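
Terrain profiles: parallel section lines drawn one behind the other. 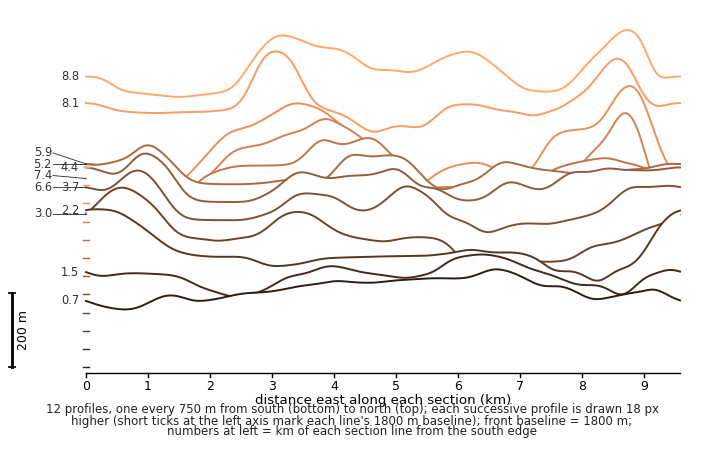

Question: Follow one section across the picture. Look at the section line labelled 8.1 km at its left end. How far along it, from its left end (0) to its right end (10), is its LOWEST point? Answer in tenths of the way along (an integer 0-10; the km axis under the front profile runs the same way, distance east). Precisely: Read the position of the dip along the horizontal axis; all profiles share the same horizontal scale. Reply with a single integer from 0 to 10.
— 5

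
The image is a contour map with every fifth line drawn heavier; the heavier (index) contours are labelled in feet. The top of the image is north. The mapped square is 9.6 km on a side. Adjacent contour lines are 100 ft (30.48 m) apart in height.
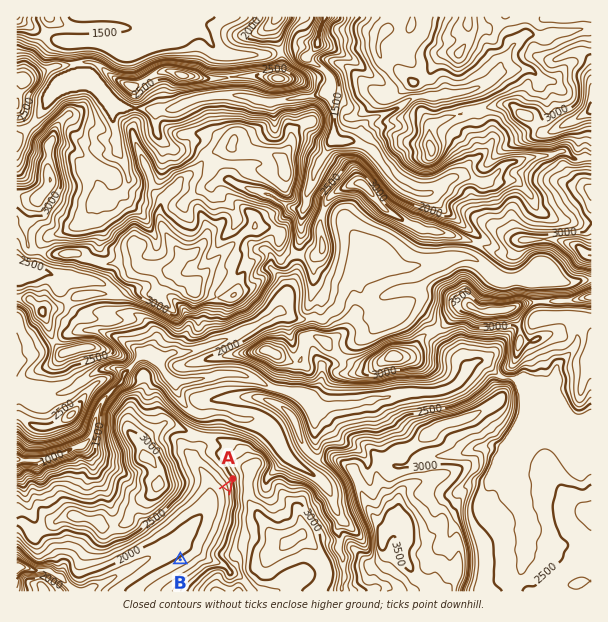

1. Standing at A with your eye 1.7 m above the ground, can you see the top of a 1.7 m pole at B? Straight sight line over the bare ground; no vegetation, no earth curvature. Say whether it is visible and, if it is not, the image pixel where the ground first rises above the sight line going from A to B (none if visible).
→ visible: true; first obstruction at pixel None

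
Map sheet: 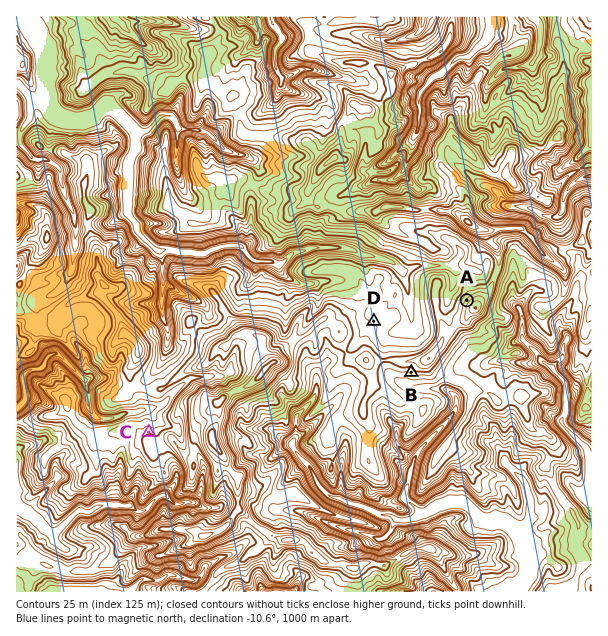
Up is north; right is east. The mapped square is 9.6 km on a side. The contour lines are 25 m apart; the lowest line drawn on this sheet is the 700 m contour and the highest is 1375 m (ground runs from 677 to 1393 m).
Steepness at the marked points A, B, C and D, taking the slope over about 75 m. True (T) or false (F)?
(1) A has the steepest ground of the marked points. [T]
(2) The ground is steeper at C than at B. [F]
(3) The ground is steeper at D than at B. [F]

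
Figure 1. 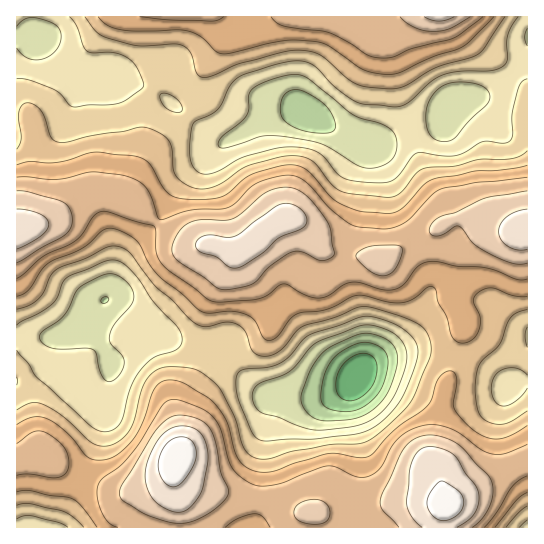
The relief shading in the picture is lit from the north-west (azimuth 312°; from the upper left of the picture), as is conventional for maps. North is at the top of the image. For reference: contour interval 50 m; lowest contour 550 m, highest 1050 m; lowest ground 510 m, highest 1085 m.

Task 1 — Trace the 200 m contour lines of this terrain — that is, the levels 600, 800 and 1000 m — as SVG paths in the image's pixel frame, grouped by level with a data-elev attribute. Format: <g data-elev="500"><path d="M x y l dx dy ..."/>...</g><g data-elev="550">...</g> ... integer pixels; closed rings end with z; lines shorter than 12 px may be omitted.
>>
<g data-elev="600"><path d="M341 411l-14-3-4-3-2-4 2-20 6-16 9-11 17-10 12-2 12 5 7 6 2 8-2 16-6 13-7 10-11 8-11 3z"/></g><g data-elev="800"><path d="M506 527l12-14 9-7"/><path d="M17 505l13-1 32 7 11 6 11 10"/><path d="M527 411l-21 13-8 0-9-2-7-4-3-5-4-24 2-16 3-10 19-18 8-22 4-6 6-4 10-4"/><path d="M17 309l12-3 9-7 6-8 7-16 7-6 28-11 20-10 9-2 8 2 7 5 24 32 19 15 20 22 6 3 6 2 21-5 12 3 8 8 6 17 7 6 10 0 9-4 7-6 12-15 6-5 30-8 22-10 8-1 10 1 22 6 23 10 9 9 4 16-2 10-18 43-18 19-20 17-12 5-34 2-36 6-24 8-12-1-9-7-5-9-7-25-13-27-6-7-10-8-14-7-25-1-8 2-7 5-8 13-8 31-5 12-9 10-12 6-10 0-8-4-28-25-21-13-11-1-14 7"/><path d="M527 151l-6 5-10 3-30 0-26 7-32 3-8 5-14 19-7 4-7 0-36-3-10-3-10-7-18-23-8-4-10-1-14 1-30 8-9 4-26 17-11 3-11-1-11-5-7-8-3-6-2-24-4-7-9-6-11-4-8-1-16 4-34 5-22 6-9 0-4-2-3-3-6-19-4-8-6-5-6-2-6 2-4 6 0 8 2 19-4 11"/><path d="M85 17l12 15 12 6 29 8 36-2 9 2 8 7 5 20 6 4 11-1 29-13 44-12 16-1 11 2 8 3 25 22 11 7 10 3 23 2 16-4 32-18 31-9 9-4 7-6 20-31"/></g><g data-elev="1000"><path d="M457 527l12-8 7-8 3-10-1-11-24-35-11-6-13-3-10 4-7 9-3 11-3 29 0 7 3 8 5 7 7 6"/><path d="M172 511l7 1 6-1 10-9 7-12 5-24 1-15-4-13-7-8-10-4-13 1-12 8-10 15-6 19 0 14 5 14 8 8z"/><path d="M230 267l7 1 6-2 20-14 16-14 24-11 4-6-3-8-10-8-12-1-8 4-39 28-8 1-18-2-7 2-4 2-2 6 2 5 19 7z"/><path d="M17 249l23-12 7-7 2-5-2-6-7-5-11-4-12-1"/><path d="M527 209l-10 2-10 6-6 6-2 8 2 8 6 7 10 4 10-1"/><path d="M424 17l7 3 8 1 15-4"/></g>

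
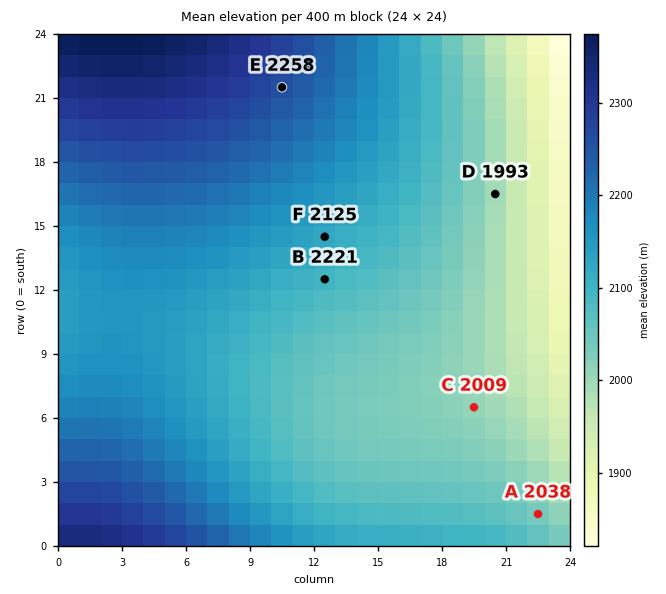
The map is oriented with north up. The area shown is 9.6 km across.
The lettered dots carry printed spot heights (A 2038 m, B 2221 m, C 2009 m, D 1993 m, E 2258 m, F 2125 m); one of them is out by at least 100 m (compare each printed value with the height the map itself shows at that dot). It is B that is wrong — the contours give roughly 2096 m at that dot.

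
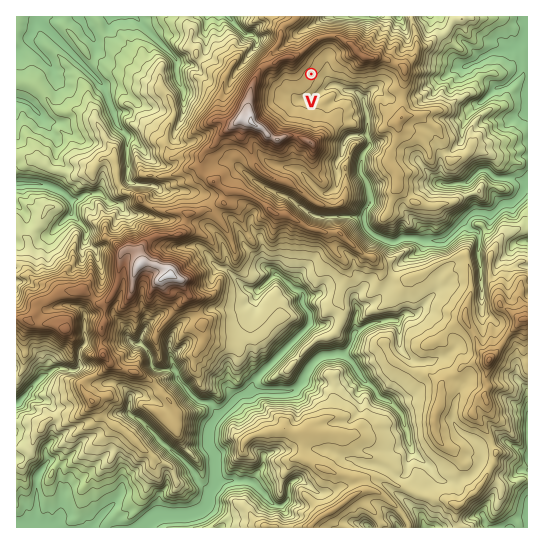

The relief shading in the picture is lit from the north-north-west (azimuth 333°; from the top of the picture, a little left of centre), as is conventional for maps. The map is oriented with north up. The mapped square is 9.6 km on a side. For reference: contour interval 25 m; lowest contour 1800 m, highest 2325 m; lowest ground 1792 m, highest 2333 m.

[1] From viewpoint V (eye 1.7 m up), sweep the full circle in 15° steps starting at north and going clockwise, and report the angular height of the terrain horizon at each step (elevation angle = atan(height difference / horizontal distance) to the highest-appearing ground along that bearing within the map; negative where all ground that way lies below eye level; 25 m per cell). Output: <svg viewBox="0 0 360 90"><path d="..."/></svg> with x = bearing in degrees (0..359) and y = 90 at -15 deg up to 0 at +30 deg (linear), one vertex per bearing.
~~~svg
<svg viewBox="0 0 360 90"><path d="M0 36l15 6 15 2 15-1 15-2 15 2 15 12 15 5 15-2 15 2 15-1 15-6 15-12 15 1 15-1 15-2 15 0 15 0 15 1 15-7 15-8 15-6 15 5 15 5"/></svg>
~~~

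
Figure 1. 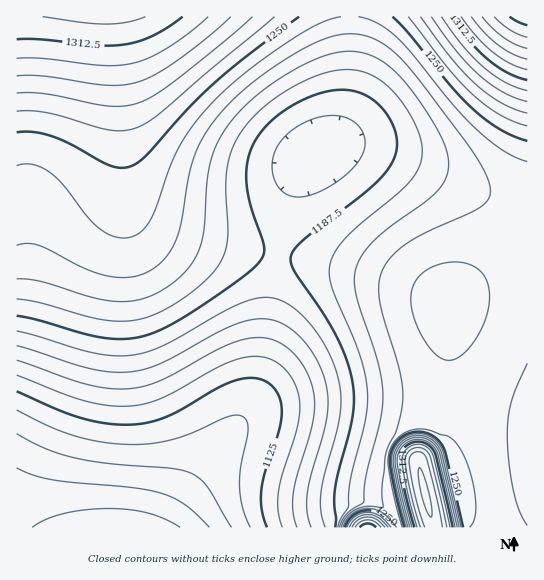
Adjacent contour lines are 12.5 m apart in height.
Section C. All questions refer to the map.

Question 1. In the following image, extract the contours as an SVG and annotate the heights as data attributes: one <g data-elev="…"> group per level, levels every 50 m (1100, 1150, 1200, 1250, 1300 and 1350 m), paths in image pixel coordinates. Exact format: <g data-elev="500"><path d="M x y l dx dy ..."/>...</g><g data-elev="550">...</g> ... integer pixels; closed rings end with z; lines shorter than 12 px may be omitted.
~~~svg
<g data-elev="1100"><path d="M17 434l29 15 31 9 34 6 62 5 17 4 9 5 8 9 24 40"/></g><g data-elev="1150"><path d="M17 360l69 24 21 4 20 1 16-3 16-5 58-31 24-10 12-2 10 0 10 2 9 4 12 10 10 13 7 16 3 16-2 27-15 49-4 18 0 18 4 16"/></g><g data-elev="1200"><path d="M17 299l24 4 53 15 23 3 14 0 14-3 28-13 17-12 15-12 11-12 7-12 5-22-2-49 2-24 9-23 15-21 15-14 18-12 20-11 20-8 16-3 14 0 14 4 12 6 16 15 14 22 9 21 2 17-4 14-8 12-13 13-49 41-12 15-6 13-1 11 2 11 29 70 6 22 2 18-3 27-15 60-1 24-8 12-3 9"/></g><g data-elev="1250"><path d="M394 527l-13-13-7-3-7-1-8 2-6 3-5 6-3 6"/><path d="M463 527l-19-78-5-8-6-5-8-4-7 0-9 1-10 6-6 8-3 10 0 8 3 18 11 44"/><path d="M17 132l14 0 18 3 20 8 41 23 11 2 10-2 15-10 41-46 28-28 31-25 53-40"/><path d="M392 17l18 18 43 53 20 21 28 21 13 6 13 5"/></g><g data-elev="1300"><path d="M381 527l-6-5-8-2-7 2-5 5"/><path d="M455 527l-18-74-7-10-12-4-8 2-7 4-4 6-2 8 5 30 10 38"/><path d="M17 58l26 0 60 7 28-1 16-5 19-10 22-15 20-17"/><path d="M441 17l22 29 20 21 22 15 22 9"/></g><g data-elev="1350"><path d="M442 527l-5-29-11-40-4-5-5-1-6 3-2 8 6 34 10 30"/><path d="M482 17l11 11 11 10 11 6 12 4"/></g>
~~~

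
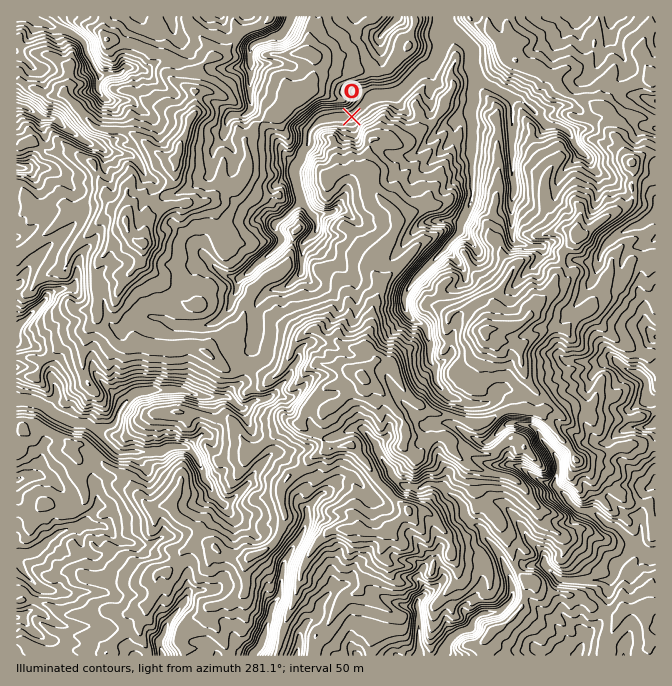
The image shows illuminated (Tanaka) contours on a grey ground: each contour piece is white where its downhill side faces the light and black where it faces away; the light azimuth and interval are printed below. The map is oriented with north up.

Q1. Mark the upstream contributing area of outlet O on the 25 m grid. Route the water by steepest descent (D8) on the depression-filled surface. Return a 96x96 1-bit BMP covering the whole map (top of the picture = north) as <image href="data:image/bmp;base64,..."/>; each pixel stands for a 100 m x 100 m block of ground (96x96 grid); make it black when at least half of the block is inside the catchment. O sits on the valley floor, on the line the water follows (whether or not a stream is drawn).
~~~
<image width="96" height="96" href="data:image/bmp;base64,Qk2+BAAAAAAAAD4AAAAoAAAAYAAAAGAAAAABAAEAAAAAAIAEAAATCwAAEwsAAAIAAAAAAAAA////AAAAAAAAAAAAAAAAAAAAAAAAAAAAAAAAAAAAAAAAAAAAAAAAAAAAAAAAAAAAAAAAAAAAAAAAAAAAAAAAAAAAAAAAAAAAAAAAAAAAAAAAAAAAAAAAAAAAAAAAAAAAAAAAAAAAAAAAAAAAAAAAAAAAAAAAAAAAAAAAAAAAAAAAAAAAAAAAAAAAAAAAAAAAAAAAAAAAAAAAAAAAAAAAAAAAAAAAAAAAAAAAAAAAAAAAAAAAAAAAAAAAAAAAAAAAAAAAAAAAAAAAAAAAAAAAAAAAAAAAAAAAAAAAAAAAAAAAAAAAAAAAAAAAAAAAAAAAAAAAAAAAAAAAAAAAAAAAAAAAAAAAAAAAAAAAAAAAAAAAAAAAAAAAAAAAAAAAAAAAAAAAAAAAAAAAAAAAAAAAAAAAAAAAAAAAAAAAAAAAAAAAAAAAAAAAAAAAAAAAAAAAAAAAAAAAAAAAAAAAAAAAAAAAAAAAAAAAAAAAAAAAAAAAAAAAAAAAAAAAAAAAAAAAAAAAAAAAAAAAAAAAAAAAAAAAAAAAAAAAAAAAAAAAAAAAAAAAAAAAAAAAAAAAAAAAAAAAAAAAAAAAAAAAAAAAAAAAAAAAAAAAAAAAAAAAAAAAAAAAAAAAAAAAAAAAAAAAAAAAAAAAAAAAAAAAAAAAAAAAAAAAAAAAAAAAAAAAAAAAAAAADwAAAAAAAAAAAAAB/wAAAAAAAAAAAAAD/4AAAAAAAAAAAAAH/4AAAAAAAAAAAN///8BwAAAAAAAAA////8H4AAAAAAAAA/////f4AAAAAAAAB//////4AAAAAAAAD//////4AAAAAAAAD//////4AAAAAAAAD//////8AAAAAAAAD//////8AAAAAAAAD//////8AAAAAAAAD//////+AAAAAAAAD//////8AAAAAAAAD//////8AAAAAAAAD//////8AAAAAAAAB//////8AAAAAAAAB//////+AAAAAAAAA///////AAAAAAAAAd//////AAAAAAAAAJ//////gAAAAAAAAB//////gAAAAAAAAA//////gAAAAAAAAAf/////gAAAAAAAAAH/////AAAAAAAAAAAH///+AAAAAAAAAAAD///8AAAAAAAAAAAAf//4AAAAAAAAAAAAP//4AAAAAAAAAAAAH//4AAAAAAAAAAAAH//4AAAAAAAAAAAAH//4AAAAAAAAAAAAH//4AAAAAAAAAAAAP//4AAAAAAAAAAAAH//4AAAAAAAAAAAAH//4AAAAAAAAAAAAD//wAAAAAAAAAAAAB//gAAAAAAAAAAAAAP/AAAAAAAAAAAAAAH/AAAAAAAAAAAAAAD+AAAAAAAAAAAAAAAwAAAAAAAAAAAAAAAAAAAAAAAAAAAAAAAAAAAAAAAAAAAAAAAAAAAAAAAAAAAAAAAAAAAAAAAAAAAAAAAAAAAAAAAAAAAAAAAAAAAAAAAAAAAAAAAAAAAAAAAAAAAAAAAAAAAAAAAAAAAAAAAAAAAAAAAAAAAAAAAAAAAAAAAAAAAAAAAAAAAAAAAA="/>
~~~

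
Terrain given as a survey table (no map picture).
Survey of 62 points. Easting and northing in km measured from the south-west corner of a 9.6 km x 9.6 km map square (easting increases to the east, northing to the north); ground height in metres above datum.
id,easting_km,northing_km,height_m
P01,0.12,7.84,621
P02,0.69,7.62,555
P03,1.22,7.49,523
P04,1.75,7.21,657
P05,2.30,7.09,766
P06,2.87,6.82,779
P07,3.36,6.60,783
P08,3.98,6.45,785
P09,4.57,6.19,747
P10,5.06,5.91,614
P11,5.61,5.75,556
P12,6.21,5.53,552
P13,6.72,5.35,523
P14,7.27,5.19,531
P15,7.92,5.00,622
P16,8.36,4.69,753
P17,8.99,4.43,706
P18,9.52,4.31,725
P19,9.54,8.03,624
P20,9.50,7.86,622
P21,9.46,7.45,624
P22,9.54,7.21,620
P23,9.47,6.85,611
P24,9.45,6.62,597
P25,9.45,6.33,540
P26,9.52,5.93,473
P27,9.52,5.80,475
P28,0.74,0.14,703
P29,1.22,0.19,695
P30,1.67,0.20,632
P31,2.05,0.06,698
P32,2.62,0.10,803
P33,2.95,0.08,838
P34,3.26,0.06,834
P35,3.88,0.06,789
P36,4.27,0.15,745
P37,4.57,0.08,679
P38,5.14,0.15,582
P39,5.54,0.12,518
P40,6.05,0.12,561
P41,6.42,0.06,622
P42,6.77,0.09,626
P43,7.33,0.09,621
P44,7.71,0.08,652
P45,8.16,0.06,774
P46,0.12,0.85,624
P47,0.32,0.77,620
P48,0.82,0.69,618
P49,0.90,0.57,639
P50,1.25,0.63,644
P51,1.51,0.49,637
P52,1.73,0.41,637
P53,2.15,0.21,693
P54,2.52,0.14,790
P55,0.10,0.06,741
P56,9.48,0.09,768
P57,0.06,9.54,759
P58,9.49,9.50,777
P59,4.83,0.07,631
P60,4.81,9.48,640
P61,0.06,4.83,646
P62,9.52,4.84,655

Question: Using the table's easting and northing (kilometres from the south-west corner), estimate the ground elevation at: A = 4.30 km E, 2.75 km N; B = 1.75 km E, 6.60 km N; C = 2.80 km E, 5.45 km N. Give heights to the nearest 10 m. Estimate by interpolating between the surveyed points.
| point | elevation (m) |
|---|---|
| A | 750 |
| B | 640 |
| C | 750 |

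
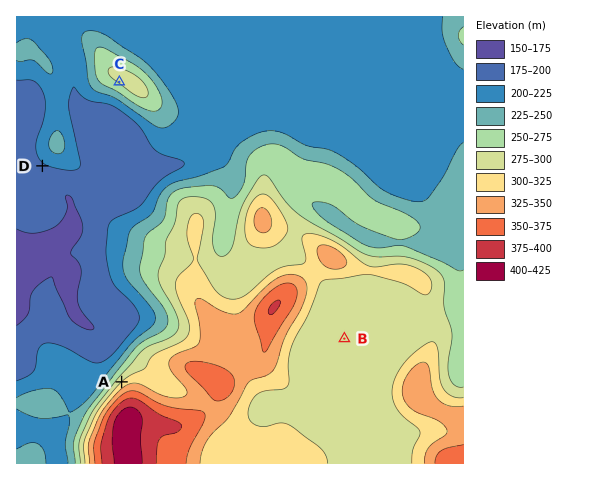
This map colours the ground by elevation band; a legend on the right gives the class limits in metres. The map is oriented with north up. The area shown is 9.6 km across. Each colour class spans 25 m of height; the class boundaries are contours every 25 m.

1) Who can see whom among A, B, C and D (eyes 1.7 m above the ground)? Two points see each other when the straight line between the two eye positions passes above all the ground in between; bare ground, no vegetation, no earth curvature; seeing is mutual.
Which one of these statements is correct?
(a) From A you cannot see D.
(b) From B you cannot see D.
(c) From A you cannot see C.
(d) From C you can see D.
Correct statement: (b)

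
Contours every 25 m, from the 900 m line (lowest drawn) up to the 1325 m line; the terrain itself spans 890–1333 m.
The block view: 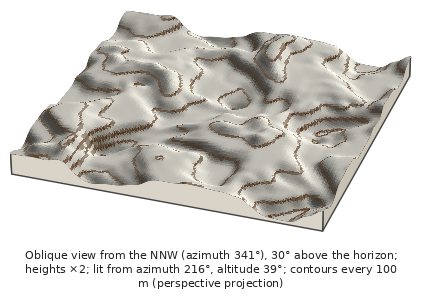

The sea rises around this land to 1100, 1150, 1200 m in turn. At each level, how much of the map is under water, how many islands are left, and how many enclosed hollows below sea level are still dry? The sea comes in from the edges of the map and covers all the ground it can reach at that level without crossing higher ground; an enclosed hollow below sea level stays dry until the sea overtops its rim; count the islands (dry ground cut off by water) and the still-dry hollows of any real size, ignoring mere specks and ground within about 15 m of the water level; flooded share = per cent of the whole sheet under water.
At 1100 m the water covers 44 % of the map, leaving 0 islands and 0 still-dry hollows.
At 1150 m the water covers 57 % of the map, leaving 0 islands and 0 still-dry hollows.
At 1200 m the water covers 86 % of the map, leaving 2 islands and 0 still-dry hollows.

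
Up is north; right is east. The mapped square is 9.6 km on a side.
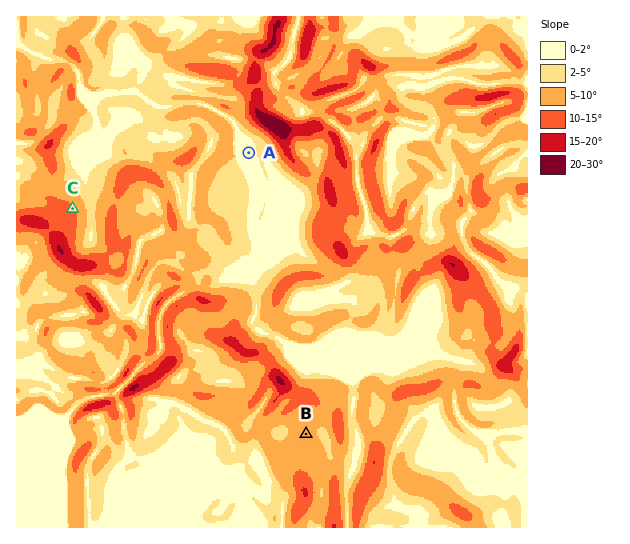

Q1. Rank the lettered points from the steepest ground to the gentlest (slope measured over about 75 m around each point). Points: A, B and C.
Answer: C B A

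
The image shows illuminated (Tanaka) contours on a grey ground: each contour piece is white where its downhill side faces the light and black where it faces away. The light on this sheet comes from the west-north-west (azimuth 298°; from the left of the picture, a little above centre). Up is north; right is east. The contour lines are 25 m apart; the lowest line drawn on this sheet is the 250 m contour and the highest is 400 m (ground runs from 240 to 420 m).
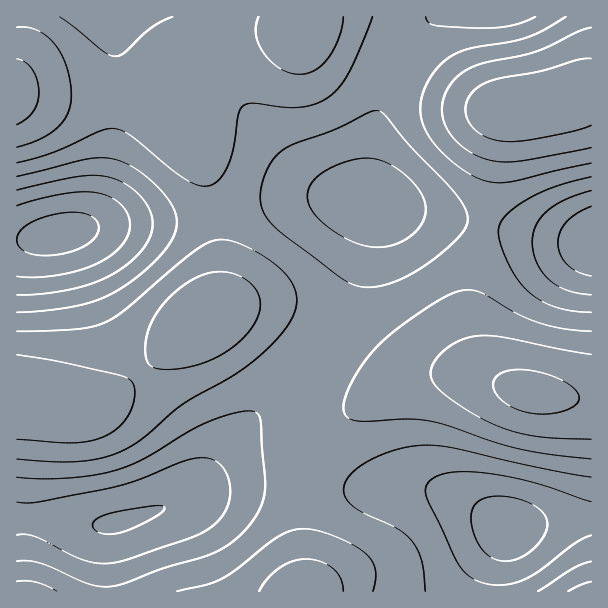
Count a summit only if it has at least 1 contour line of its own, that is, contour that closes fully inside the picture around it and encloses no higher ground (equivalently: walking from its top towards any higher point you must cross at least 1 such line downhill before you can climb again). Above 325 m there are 2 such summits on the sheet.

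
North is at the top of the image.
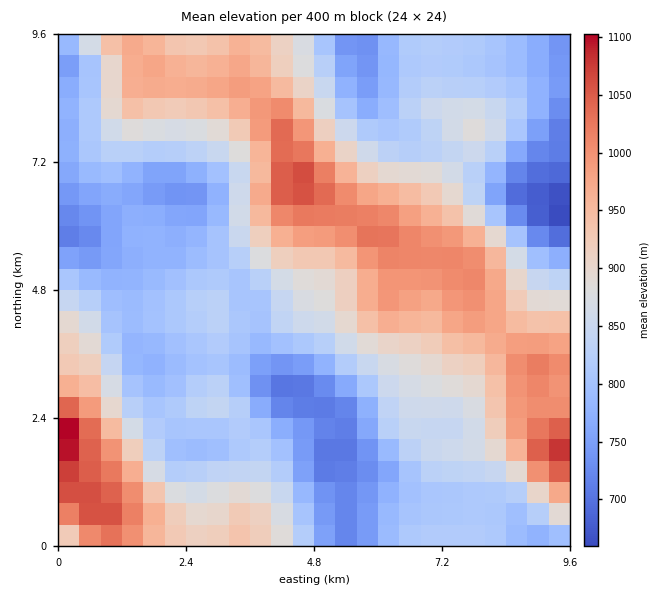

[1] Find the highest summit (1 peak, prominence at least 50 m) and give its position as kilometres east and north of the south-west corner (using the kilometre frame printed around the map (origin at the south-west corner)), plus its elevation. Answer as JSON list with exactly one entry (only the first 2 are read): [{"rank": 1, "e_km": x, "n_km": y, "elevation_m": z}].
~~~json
[{"rank": 1, "e_km": 9.31, "n_km": 1.71, "elevation_m": 1088}]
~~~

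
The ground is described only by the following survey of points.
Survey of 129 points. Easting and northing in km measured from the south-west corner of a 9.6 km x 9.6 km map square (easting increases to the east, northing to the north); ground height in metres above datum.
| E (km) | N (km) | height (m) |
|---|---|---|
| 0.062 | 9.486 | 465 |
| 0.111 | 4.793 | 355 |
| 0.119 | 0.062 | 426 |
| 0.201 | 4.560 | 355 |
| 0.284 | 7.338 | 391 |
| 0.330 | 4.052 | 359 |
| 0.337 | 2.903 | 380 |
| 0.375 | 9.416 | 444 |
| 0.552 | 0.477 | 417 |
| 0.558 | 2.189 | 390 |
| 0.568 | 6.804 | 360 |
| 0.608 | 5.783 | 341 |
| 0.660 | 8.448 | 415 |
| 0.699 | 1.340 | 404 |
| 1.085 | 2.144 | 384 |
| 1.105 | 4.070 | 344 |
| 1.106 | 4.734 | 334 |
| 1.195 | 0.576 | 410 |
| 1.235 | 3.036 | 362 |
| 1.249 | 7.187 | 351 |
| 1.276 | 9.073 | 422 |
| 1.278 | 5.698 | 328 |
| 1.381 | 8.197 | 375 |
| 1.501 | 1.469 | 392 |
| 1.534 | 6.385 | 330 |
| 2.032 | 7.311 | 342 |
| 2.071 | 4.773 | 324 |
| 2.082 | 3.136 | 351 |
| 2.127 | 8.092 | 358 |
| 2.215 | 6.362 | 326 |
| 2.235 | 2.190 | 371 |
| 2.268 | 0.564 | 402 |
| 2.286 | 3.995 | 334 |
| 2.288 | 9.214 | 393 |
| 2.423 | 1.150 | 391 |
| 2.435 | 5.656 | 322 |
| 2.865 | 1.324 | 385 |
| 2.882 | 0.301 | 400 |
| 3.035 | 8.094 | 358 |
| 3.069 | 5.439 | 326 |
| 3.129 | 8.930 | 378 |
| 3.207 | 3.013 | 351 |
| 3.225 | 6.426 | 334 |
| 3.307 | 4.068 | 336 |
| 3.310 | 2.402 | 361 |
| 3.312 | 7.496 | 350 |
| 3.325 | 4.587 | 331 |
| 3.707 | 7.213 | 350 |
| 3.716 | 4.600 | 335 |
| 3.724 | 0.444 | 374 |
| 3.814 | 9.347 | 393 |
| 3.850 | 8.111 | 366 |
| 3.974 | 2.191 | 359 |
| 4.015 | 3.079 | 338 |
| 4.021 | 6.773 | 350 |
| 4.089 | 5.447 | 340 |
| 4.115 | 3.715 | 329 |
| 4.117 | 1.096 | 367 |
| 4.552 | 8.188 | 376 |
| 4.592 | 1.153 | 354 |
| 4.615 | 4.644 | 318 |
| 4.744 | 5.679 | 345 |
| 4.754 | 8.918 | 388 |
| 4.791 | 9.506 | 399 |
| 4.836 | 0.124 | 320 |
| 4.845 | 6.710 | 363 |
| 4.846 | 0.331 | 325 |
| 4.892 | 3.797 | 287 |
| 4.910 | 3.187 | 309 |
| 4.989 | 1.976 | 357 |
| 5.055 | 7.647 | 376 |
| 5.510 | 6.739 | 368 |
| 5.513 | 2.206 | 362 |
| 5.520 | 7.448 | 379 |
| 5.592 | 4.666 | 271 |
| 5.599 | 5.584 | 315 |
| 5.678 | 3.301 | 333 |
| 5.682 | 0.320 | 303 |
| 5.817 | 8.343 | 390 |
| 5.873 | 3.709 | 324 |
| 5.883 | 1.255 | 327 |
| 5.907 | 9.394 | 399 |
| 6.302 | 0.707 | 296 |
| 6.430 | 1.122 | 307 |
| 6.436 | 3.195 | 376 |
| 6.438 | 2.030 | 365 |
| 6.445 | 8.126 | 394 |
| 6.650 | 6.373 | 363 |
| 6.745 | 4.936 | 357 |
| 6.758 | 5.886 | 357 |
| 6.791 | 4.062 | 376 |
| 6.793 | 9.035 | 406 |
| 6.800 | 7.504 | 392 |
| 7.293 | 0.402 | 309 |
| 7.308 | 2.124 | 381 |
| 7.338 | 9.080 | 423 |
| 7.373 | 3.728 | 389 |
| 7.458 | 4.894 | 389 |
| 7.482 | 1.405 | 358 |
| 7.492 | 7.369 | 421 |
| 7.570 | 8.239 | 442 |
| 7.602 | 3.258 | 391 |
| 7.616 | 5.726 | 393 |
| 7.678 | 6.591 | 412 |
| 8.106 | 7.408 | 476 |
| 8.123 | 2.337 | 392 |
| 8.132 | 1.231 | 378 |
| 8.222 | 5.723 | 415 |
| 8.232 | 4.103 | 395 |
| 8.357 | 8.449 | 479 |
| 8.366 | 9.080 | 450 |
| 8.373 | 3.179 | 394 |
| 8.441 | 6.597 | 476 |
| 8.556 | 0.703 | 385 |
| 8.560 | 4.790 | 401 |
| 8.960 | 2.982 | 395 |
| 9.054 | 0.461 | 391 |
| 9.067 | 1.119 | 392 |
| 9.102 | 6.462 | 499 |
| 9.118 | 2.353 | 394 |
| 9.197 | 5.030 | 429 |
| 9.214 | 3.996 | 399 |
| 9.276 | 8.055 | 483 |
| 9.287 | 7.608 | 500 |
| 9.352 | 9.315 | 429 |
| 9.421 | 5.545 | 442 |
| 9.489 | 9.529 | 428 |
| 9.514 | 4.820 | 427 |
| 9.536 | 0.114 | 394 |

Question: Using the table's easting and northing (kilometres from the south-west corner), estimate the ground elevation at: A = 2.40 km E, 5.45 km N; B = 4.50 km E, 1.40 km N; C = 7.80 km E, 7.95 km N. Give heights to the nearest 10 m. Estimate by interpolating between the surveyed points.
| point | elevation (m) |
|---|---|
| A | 320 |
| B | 360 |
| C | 460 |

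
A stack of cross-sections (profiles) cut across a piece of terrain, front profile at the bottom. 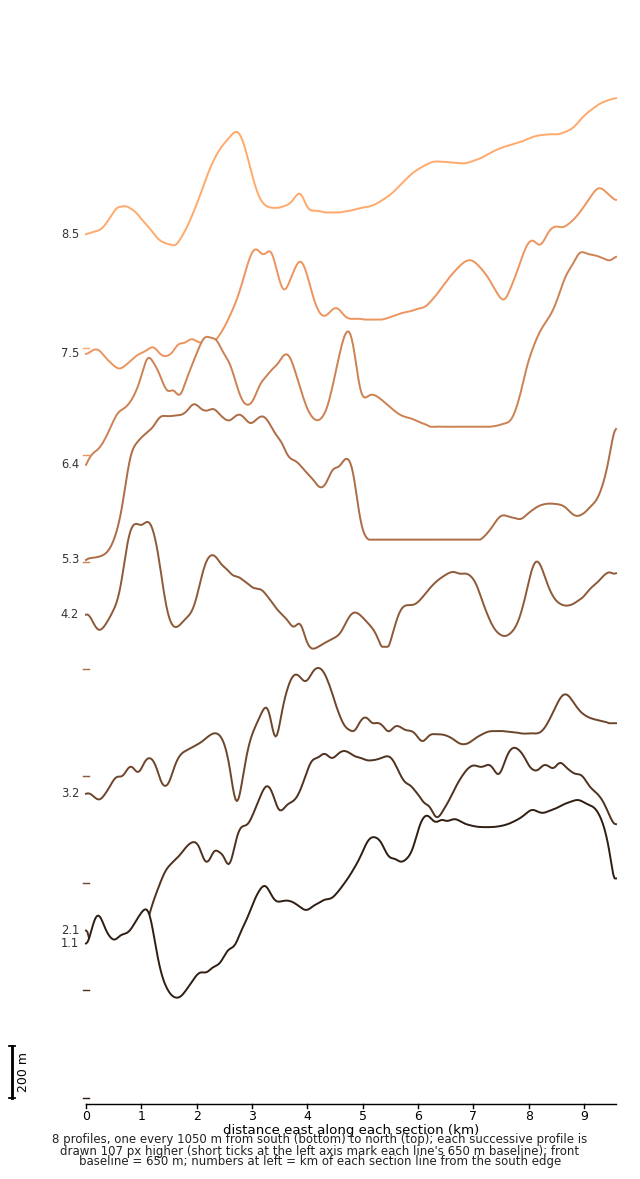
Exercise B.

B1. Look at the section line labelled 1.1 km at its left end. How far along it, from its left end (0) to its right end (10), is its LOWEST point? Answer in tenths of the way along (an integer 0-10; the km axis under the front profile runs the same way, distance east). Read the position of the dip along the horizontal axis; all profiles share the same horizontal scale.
2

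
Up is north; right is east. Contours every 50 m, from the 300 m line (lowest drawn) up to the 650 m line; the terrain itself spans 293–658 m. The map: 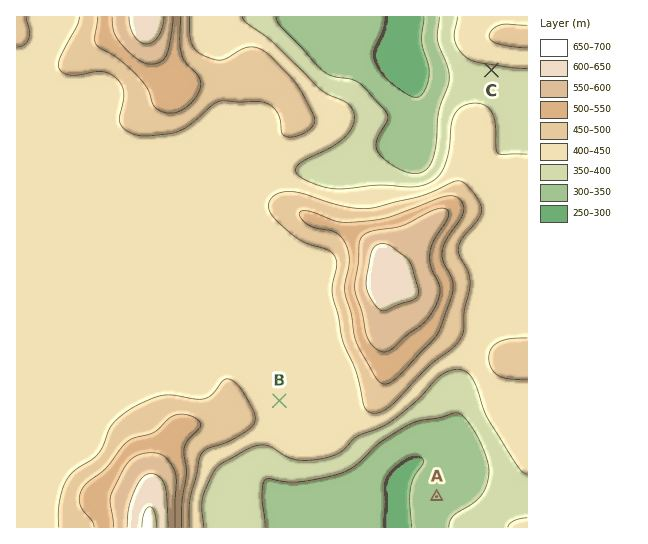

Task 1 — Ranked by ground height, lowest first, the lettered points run A C B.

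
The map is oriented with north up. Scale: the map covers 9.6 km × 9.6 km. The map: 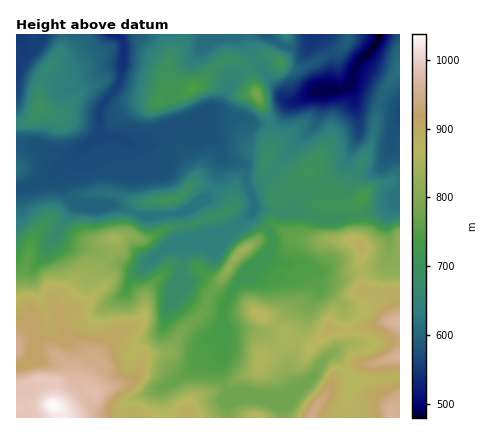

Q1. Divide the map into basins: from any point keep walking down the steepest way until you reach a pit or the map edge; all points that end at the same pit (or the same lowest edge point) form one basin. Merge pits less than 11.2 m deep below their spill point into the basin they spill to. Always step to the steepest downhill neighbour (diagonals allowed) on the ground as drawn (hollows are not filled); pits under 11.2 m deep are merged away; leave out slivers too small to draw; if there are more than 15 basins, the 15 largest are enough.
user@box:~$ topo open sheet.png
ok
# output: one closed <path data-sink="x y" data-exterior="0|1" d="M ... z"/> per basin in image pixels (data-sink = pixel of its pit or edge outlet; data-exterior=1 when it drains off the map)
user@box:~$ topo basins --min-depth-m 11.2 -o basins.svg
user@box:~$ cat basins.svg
<path data-sink="380 34" data-exterior="1" d="M400 34l-52 0-2 10-6 7-10 2-28 15-18-3-14-11-14-4-6-4-4-12-62 0-3 12-13 16-7 36 13-1 14-6 8-5 18-19 12-8 12 1 10 8 22 58 1 24-5 8-2 12 21 18-2 8-7 4-4 22 14 10-28 8-14 9-16-21-6-14-34 11-20 3-20 11-10 0-8-4-14 3 0 8-3 6-20 28 4 12-19 17-18 7 6 16 19 18 2 4-8 28-19 3-3 3-1 10 0-14 12-8 0-10-15-12-15-18-4-3-8 1-10 10 0 74 384 0 0-236-8-1-18 6-10 9-9-12 1-10 17-36 3-22 7-22 17-24z"/><path data-sink="112 34" data-exterior="1" d="M184 34l-120 0-6 20-16 22-3 14 0 14-4 10-5 6-14 4 0 220 10-10 8-1 11 9 9 13 13 9 2 6-1 6-12 8 0 14 1-10 3-3 19-3 3-14 5-10-2-8-21-20-4-14 18-7 19-17-4-12 20-28 3-6 0-8 14-3 8 4 10 0 20-11 20-3 34-11 6 14 16 21 14-9 28-8-14-10 4-22 7-4 2-8-21-18 2-12 5-8-1-24-22-58-10-8-12-1-12 8-18 19-8 5-14 6-13 1 7-36 13-16 3-6z"/><path data-sink="400 114" data-exterior="1" d="M400 71l-17 23-7 22-5 28-16 32 0 8 9 12 10-9 26-7z"/><path data-sink="16 34" data-exterior="1" d="M64 34l-48 0 0 90 14-4 5-6 4-10 0-14 3-14 16-22 5-10z"/><path data-sink="312 34" data-exterior="1" d="M348 34l-62 0-7 16-1 10 4 4 12 4 10-1 26-14 10-2 8-11z"/><path data-sink="268 34" data-exterior="1" d="M286 34l-38 0-1 4 5 10 18 6 8 6z"/>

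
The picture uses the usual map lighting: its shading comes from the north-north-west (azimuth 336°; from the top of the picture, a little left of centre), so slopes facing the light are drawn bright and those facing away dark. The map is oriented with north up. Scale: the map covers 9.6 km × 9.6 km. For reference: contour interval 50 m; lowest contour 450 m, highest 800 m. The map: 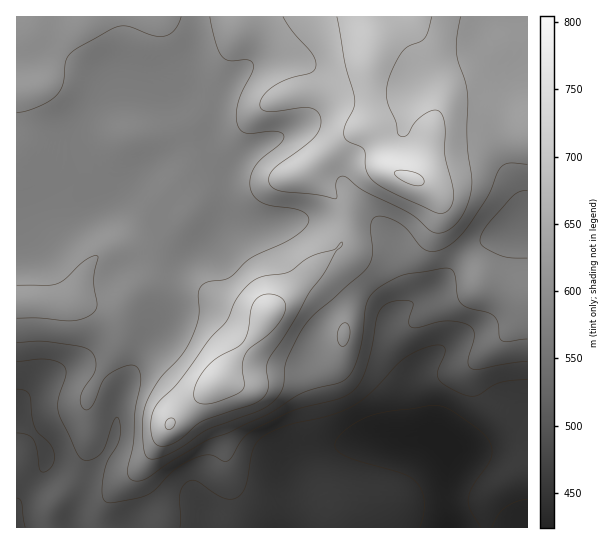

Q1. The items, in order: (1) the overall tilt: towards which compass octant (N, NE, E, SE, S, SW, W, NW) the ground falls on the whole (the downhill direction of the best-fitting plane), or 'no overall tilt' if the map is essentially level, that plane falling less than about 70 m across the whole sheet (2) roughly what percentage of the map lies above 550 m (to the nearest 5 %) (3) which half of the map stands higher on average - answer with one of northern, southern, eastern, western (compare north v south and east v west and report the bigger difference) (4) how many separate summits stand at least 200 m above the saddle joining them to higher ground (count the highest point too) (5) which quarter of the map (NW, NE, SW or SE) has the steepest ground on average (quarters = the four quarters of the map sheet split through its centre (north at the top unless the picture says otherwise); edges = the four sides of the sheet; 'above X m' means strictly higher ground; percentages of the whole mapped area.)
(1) Overall the map slopes down towards the south.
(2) Roughly 75 % of the ground is higher than 550 m.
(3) The northern half stands higher on average than the southern half.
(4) There is 1 summit with 200 m or more of prominence.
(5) Slopes are steepest in the south-west quarter.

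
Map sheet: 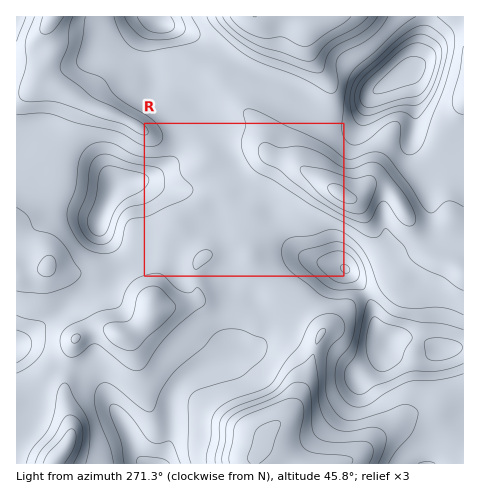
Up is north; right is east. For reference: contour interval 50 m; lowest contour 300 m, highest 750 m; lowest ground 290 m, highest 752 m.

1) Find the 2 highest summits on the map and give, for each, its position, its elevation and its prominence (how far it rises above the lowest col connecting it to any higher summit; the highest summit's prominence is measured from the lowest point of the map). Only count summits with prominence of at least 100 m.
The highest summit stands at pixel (265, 437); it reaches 752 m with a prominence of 462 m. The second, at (340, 193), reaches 716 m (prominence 189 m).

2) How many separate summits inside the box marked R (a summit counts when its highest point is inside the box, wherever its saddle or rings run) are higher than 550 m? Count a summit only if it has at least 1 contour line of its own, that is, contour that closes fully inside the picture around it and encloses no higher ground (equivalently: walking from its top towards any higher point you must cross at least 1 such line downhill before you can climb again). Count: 2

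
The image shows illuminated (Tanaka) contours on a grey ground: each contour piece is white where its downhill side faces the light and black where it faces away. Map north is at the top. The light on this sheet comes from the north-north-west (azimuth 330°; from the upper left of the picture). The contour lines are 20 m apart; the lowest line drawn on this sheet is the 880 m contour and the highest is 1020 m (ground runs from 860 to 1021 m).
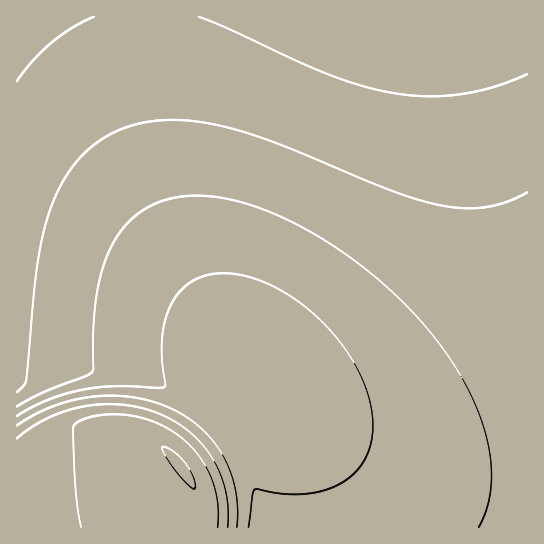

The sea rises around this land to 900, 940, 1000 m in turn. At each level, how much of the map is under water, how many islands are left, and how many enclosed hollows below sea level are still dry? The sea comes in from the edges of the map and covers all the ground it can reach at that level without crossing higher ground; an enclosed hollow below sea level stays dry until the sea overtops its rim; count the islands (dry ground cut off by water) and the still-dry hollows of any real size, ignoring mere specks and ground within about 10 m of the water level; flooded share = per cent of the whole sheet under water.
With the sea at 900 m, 30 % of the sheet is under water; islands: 0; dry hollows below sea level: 0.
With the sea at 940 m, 77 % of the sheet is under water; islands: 0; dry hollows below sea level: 0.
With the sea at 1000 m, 95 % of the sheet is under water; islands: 0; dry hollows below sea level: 0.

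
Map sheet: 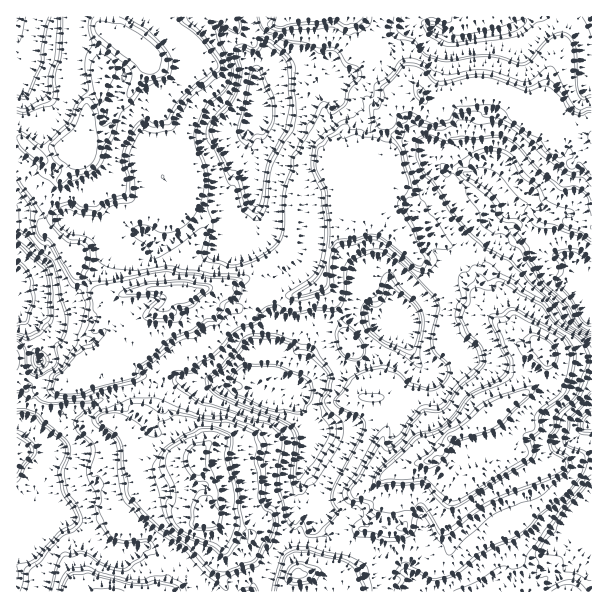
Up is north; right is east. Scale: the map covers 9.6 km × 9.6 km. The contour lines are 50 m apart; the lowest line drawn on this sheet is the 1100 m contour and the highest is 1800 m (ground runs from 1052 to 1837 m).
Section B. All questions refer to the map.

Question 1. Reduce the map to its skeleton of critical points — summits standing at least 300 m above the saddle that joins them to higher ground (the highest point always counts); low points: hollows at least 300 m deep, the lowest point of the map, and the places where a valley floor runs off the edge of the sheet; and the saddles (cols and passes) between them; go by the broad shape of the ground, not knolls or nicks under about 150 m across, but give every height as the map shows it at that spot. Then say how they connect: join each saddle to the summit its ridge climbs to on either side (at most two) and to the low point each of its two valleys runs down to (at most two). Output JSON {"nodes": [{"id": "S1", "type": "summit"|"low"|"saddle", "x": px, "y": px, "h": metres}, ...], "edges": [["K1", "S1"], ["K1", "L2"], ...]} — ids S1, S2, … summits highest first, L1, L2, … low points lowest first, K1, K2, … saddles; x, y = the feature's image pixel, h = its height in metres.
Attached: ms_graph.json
{"nodes": [
{"id": "S1", "type": "summit", "x": 497, "y": 411, "h": 1837},
{"id": "S2", "type": "summit", "x": 206, "y": 516, "h": 1835},
{"id": "L1", "type": "low", "x": 266, "y": 393, "h": 1052},
{"id": "L2", "type": "low", "x": 585, "y": 297, "h": 1052},
{"id": "L3", "type": "low", "x": 20, "y": 305, "h": 1052},
{"id": "L4", "type": "low", "x": 255, "y": 110, "h": 1054},
{"id": "L5", "type": "low", "x": 17, "y": 17, "h": 1238},
{"id": "K1", "type": "saddle", "x": 17, "y": 138, "h": 1650},
{"id": "K2", "type": "saddle", "x": 378, "y": 134, "h": 1529},
{"id": "K3", "type": "saddle", "x": 359, "y": 549, "h": 1446},
{"id": "K4", "type": "saddle", "x": 153, "y": 200, "h": 1446},
{"id": "K5", "type": "saddle", "x": 444, "y": 269, "h": 1446},
{"id": "K6", "type": "saddle", "x": 132, "y": 390, "h": 1445},
{"id": "K7", "type": "saddle", "x": 272, "y": 291, "h": 1443}],
"edges": [["K1", "S2"], ["K1", "L3"], ["K1", "L5"], ["K2", "S1"], ["K2", "L2"], ["K2", "L4"], ["K3", "S1"], ["K3", "S2"], ["K3", "L2"], ["K3", "L1"], ["K4", "S1"], ["K4", "S2"], ["K4", "L4"], ["K5", "S1"], ["K5", "L2"], ["K5", "L1"], ["K6", "S2"], ["K6", "L3"], ["K6", "L1"], ["K7", "S1"], ["K7", "S2"], ["K7", "L1"], ["K7", "L4"]]}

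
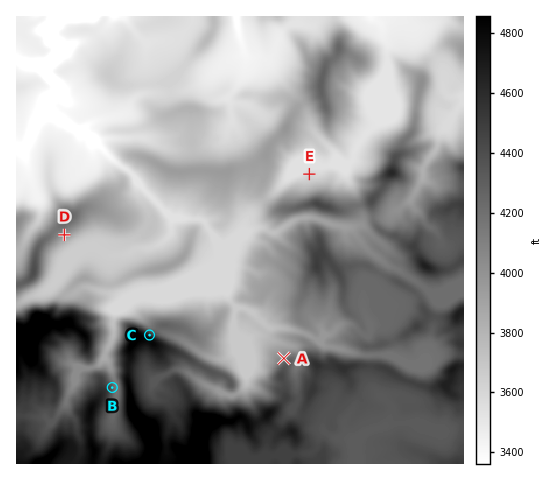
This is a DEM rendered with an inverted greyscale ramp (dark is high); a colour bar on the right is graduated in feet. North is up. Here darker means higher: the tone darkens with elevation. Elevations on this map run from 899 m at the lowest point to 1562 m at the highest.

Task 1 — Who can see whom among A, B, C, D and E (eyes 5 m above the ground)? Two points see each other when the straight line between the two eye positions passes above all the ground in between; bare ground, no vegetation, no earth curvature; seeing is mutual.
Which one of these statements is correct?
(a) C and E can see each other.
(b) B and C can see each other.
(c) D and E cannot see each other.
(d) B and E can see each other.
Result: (c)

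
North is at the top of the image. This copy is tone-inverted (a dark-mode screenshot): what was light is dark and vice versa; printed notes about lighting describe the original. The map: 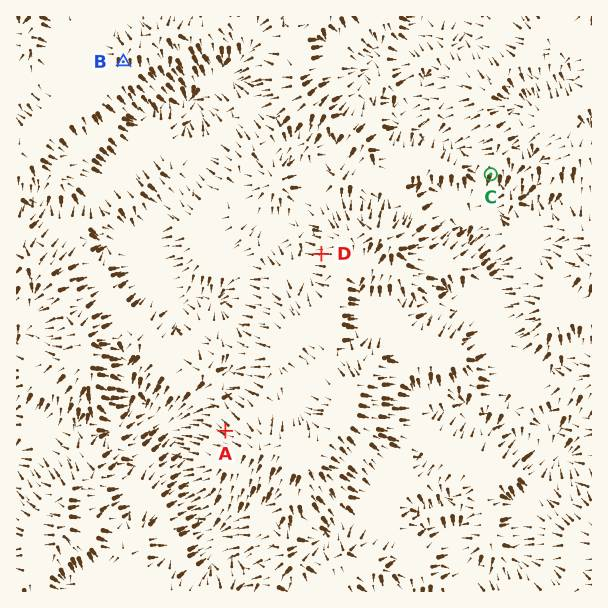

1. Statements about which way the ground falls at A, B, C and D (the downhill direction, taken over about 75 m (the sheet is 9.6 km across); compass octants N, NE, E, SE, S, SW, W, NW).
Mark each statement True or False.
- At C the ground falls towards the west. False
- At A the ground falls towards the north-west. True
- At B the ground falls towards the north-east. False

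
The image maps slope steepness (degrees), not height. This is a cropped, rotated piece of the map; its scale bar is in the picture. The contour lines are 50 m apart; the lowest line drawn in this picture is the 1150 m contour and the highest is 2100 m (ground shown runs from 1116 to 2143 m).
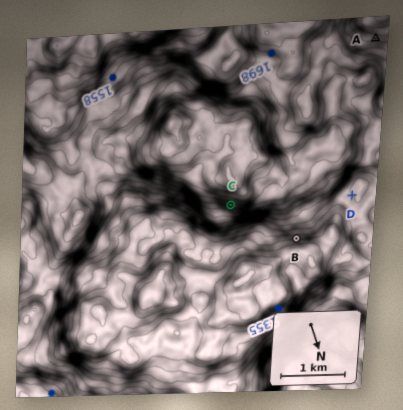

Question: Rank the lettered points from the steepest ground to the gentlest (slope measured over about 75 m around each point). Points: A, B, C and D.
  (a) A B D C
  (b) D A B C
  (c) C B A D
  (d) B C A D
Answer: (c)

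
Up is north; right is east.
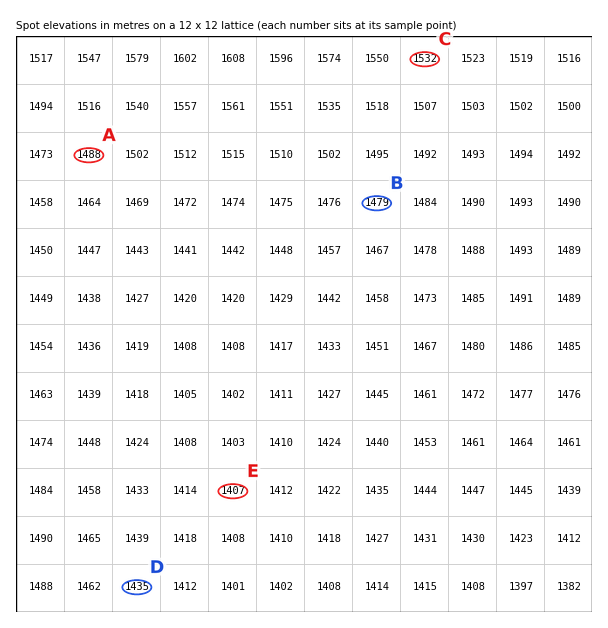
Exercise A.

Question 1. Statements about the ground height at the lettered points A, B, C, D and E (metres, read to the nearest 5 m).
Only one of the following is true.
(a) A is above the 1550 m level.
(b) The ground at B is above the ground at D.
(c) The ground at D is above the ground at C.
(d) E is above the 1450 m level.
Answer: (b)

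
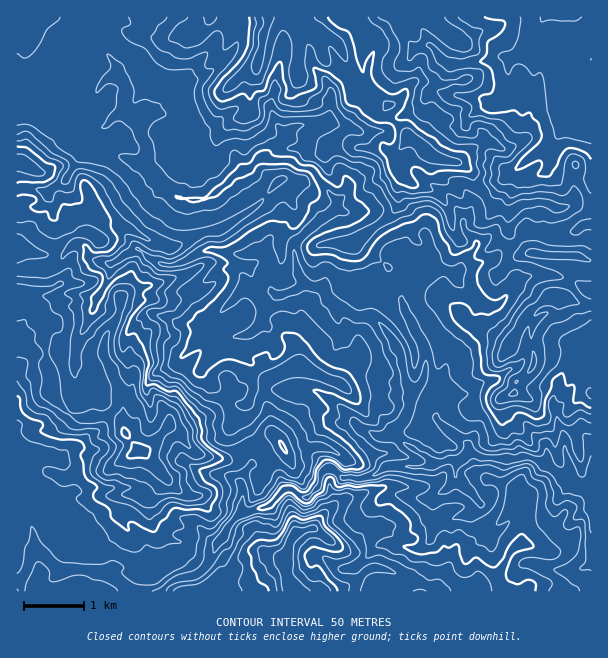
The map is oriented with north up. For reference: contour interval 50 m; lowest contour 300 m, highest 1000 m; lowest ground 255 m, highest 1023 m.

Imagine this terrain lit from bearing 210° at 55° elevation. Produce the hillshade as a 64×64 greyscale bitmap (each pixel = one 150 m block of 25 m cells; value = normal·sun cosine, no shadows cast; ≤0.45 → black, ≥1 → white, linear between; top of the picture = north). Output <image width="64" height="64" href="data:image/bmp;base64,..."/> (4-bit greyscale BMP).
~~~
<image width="64" height="64" href="data:image/bmp;base64,Qk12CAAAAAAAAHYAAAAoAAAAQAAAAEAAAAABAAQAAAAAAAAIAAATCwAAEwsAABAAAAAAAAAAAAAAABEREQAiIiIAMzMzAERERABVVVUAZmZmAHd3dwCIiIgAmZmZAKqqqgC7u7sAzMzMAN3d3QDu7u4A////AKqql4h2SN3d2DJIqrzN3JVFIkeau8u5iHeIeIiHd4iIqqqYiHeL3MuqmGequ83chFUzV5u7uYh3d4h4iHZmeHiqqaqqu8y7qru7p5m7zdyEZUeZmZhlVnd3d2iYd4mpmKqqvMzMzMy7qruYebzNy3V3rMqGVDNFZ3d2aKqszLqXqqu7u7vNzLy7unl3mql3h6ztlmZUZ3Z4eIeJq8y6moWqu7qqqszLzLupeJiIdEWqztYTaIqph4h4eJqaqHiJdKq6qqqrzLvcqpibuoh0RYm7MAWJqql4l2Z5q5mHeIdkqqqqq8zcvNuqmt2bdDI1UiICZ4iIh2eYhniaqYiHiESqqqu83MzO26rO7ZZlMUcwAEeIh3dlZ4mYh4m6mXd3Vqqru8zd3e7bve7adou6lRABR4iIdlVneJl4mrqpd2ZUu7vMu83N3cze7KdWneqmBIJEVniIiJmXdnzLu6l1VFe7vMu8zd3czeyFQ0WN2onet2EAA2iIiZlnzcuqlkRViru8u73v7u3dxlQ0Z726rf15QVdkIiI0aHrLqWdzEnrLu7qavM3d3dxjNpq8zKq+6VV9/bdkRWVmipZTMiAnzNu6qavMqJzdyEWN25maq862aN/pZpu6ibq6ZneGR6zM2ru7zMu6mruXedxhFIq73XV720I2mYet7bqs3d3dzL24zd3d3d3duGibxQAleazZRXdjEjRVa+7Kit3u3eq8vanMze7u7d2maKuCFGd3m6VFZTIzaZmt3Iad3d7cuty9u8zd7u3dynd4qUEleIeIY0ZmVmjNu8m5et3d3cu92s3N3u7tu7uph2mVECVoiIhkVniIneurqqmszM3uy+6ozc7e7tqIiKqGWWAAE1iZmWVniHneuamKm7u7ve7d7Gjc7t3dqImauoRGAAATeaqpZ3iHreyImHmaq6q8u924Wszd3MuYmqvJdDAAADaaqaqaqqzex2iZecm7u8uWm5iKvLvcuoiavMhkIAADabmIqqvM3blleZl72ru8zcuIqprMuszKiJq8pmQjM1iZl3iYiryoVFeZmHzLu7vN7smrmru63LmIm8x0ZTRHiZmHeZh3iGRGiZmFjLvLq8ze3LuJqqnMupmaumR1NGiYmpiJmYiGVomZmGWtq8u8zLvLuXiaqbu6qZmZZmZWiZmaqYiIm5d4iJmHVtyMy83cuaqpeJqqu7upiIh2ZmeHeJmqqpiql4iImXZb6q283dyoeamZq7vMy5h4d3d2ZUaJqaq6qamIh3eWVZ3JzLzduph5qqvLu8y5d3d3iXd2m6qqmaqZqHiId3ib3arMzMuYeHiqq8vMupd3d4mrh5zKqrqpmYmHiIhpvczKm8zMqHial4mrzMuZiZmIqap4qoiauqqYeIiIho3cq7qru8uHi8yoeau5dneImaqrdmaHiaqqmZmpq6iJzbqquruqqXi93LqYiHVoVmeJmGdEVmVomqmYm7rMqbzMuru7u6mHirzLu7l3eKuIiHdkI1VlECVomYibqruL3MzMy7uqqqm7u6q8zMzMzLu6l3RXuEIWqpd3Z4mau5zc3e3LqZq7vMzMur3e3czLu6mZZ826dr7sqYaJmprKnN3u7bqZq7vM3dzMvMypiIaXd4mM7Zid7amarNy7u7q8q8y7mau7u83sq8zLhlVVVmZ3ib23Z72WVnm9y7u7u8yGd3eZq8u7zum93NqHiIiIZ3eJqXZ4lkVnd5mqq7zMy6dmZnm8zLzdyd7dyqu8y6qHZ5qYiHZUV3d3d4mrvMzLmpeIibzMve67zN3Lzd3Lu4h3mYmnVVV4dnd3eJq7vMqbqau7zdvN/qzMy5m8zKqph2eXi5ZVZ4dnmqmIiZq7uqqbzN3e7d78zM2lVXeGaIaYm5abdVZndovMuqiImru6p63Mze7u3cvL3FNFRENodc3biJc0VXdozcy7uoiJqphn7bzN7uyazL3YRWdmVpqG3bh5ciNWd4zcu7u6mYhlRH3rzt3eyK3c3rZXmYiIq5aoU0VDVmeJrMuqu7qrp2Z73tzu7u2q3t3KZWm6mZmqdFQRE2eImqu7uqq7qsyru93dze7u66zdllVXnLmqmZY0IhNXiZqrqbuqqru73LzLu7ury7u4vcYzM1iqeJmZhUYzNoiaqqqYu6qqu83dy7qrqZmYipm7UjRDWIVGiIiYiVRoiaqqmYm6qqu8zd3Km8y6mqvd3aUkZ3Z2M1d3eJmqd5mauqqpmrqqu83c3aet3dzM7u7clVeIZ3MTZ3d4qqqquruqqqmru6u83e3Lls7u3M3u27uXd3VWZFZ4iImqqruqupmqqru7u7zd7cua3uy6veyqqHd3VWeJqZmYmaqqqpq6mqqZu7u7u7vMzMvM3Lmuyqp1Z3iJq7upmpmaqqqpmqqqqpq7u7u7uIm82bzcl87KqWZmiImruYiamZqqqqqqqqqqqru7vMy6dozIrMpp7sqZd2VmVmdmZ5mZmqqpu6qqqqqru7zN3cyoebicuY3buZmIh2ZXmYd3mZmqqqi7qqqqmby8zd3cy7uYmYu5vKunmZmIdXzduYmqmaqqmbuqqqmavM3d3czLvLmqi7q7q3eamHiYztynirqZqqqqu6qqqau8zMu7u6u8u6qburqoV6l2arvtuGerqpmqqqu6qqqqu7uqqpmqqru7qqu7qXRYp1WbrNplV5mZmpmImrq7qpq7qquqmZqqu7u7u7uXQ2qVR7qstkRWeJmah2aK"/>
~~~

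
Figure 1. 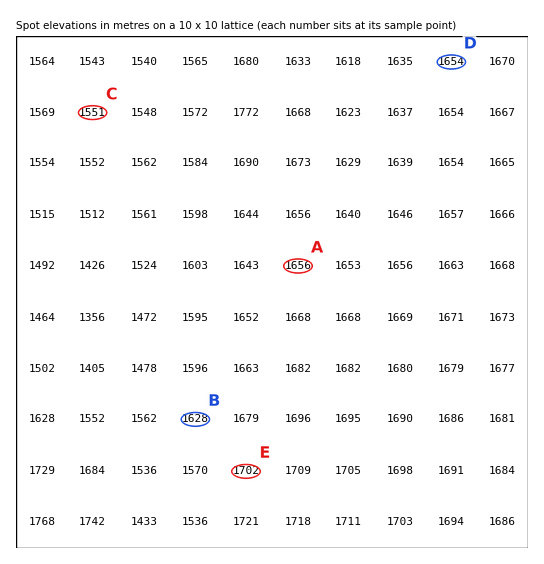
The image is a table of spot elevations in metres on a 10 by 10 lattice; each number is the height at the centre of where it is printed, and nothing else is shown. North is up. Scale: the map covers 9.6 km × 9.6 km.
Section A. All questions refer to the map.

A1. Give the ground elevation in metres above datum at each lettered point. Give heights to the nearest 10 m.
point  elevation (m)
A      1660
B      1630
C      1550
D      1650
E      1700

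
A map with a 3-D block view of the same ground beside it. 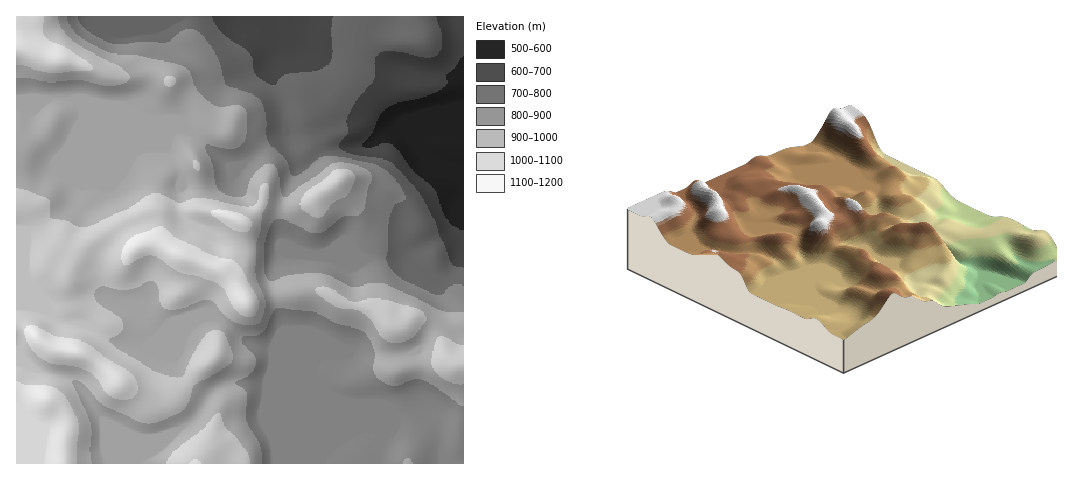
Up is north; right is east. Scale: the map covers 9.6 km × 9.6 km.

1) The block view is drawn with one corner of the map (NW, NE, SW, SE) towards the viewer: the SE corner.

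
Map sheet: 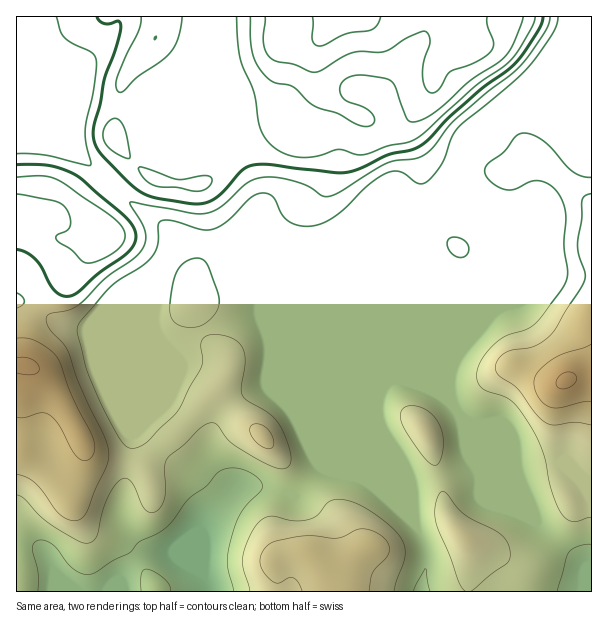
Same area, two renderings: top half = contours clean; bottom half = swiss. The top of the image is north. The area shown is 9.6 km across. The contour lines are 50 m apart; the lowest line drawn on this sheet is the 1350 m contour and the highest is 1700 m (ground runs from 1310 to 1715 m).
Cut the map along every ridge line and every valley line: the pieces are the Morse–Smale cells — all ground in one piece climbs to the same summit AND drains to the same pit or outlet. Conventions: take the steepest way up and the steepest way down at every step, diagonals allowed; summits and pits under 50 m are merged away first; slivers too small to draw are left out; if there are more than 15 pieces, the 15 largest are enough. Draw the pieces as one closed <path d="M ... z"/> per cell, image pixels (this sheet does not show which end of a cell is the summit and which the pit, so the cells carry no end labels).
<path d="M591 16l-380 1-5 31 5 23 13 33 0 30 16 18 16 34 3 9 0 38 12 25 7 11 88 211 18 14 29 28-1-19-33-78 0-29 3-7 8-9 8-1 92-92 10-29 0-16-6-18-12-10-23-12-5-7 0-13 8-27 22-21 8-15 14-13 12 3 74-1z"/><path d="M512 106l-6 0-5 3-9 10-8 15-21 18-9 30 2 16 30 19 10 10 4 15 0 16-7 24-95 96 22 6 17 7 19 17 8 17 53 52 21 47 48 43-3 24 8 1 1-482-74-1z"/><path d="M210 16l-91 0-1 7-6 10-22 23-16 20-58 25 0 30 32 7 11 0 10 4 54 56 38 25 7 7 26 11 37 6 6 3 21 20 10 11 70 172 25 25-1-7-79-192-24-46 0-38-6-16-13-27-16-18 0-30-13-33-5-23 4-12z"/><path d="M162 274l-40 40-35 16-24-5-39-23-8 0 0 241 16 3 10 4 7 8 6 15 23 19 45 0-2-14 14-16 14-8 25-2-16 0-17-5-13-14-7-17 1-22 10-38 0-21 26-66 0-34-4-11 0-15z"/><path d="M404 379l-11 0-11 10-4 15 0 13 8 27 26 59 2 18 12 27 1 15-6 28 161 1 4-25-48-43-21-47-53-52-8-17-15-14-16-9z"/><path d="M258 314l-22 5-27 9-15 8-18 16-3 0-15-14 0 45-16 39-2 9 31 29 30 18 15 14 2 9-3 11 24-26 24 1 33 9 25-28 23 6 14 0-54-55-36-89z"/><path d="M326 468l-5 0-25 28-42-10-15 0-9 8-28 34 3 15-1 33 5 16 212-1 6-36-11-30-32-31-24-18-24-4z"/><path d="M26 132l-10 0 0 168 20 8 27 17 24 5 35-16 42-42 5-11 13-13 14-6-28-12-7-7-30-19-62-62-10-4-11 0z"/><path d="M198 241l-16 7-13 13-6 12-9 36 0 15 6 15 13 13 3 0 18-16 15-8 27-9 22-5 10 16 36 89 34 35-1-7-71-169-29-28-10-4z"/><path d="M158 370l-26 65 0 21-10 38-1 22 7 17 13 14 17 5 16 0-19 1-15 6-16 14-3 5 0 7 4 7 82 0 1-7-4-9 1-33-5-12 14-19 4-12-2-8-15-14-30-18-31-29 2-9 15-33z"/><path d="M117 16l-100 0-1 83 58-23 16-20 22-23 6-10z"/><path d="M20 544l-4 1 1 47 61-1-23-18-6-15-7-8-10-4z"/>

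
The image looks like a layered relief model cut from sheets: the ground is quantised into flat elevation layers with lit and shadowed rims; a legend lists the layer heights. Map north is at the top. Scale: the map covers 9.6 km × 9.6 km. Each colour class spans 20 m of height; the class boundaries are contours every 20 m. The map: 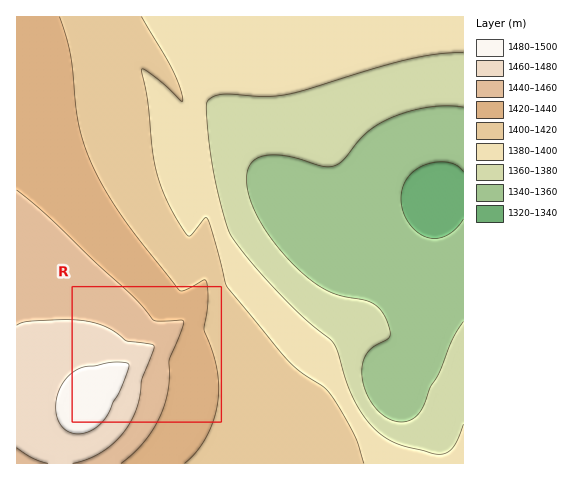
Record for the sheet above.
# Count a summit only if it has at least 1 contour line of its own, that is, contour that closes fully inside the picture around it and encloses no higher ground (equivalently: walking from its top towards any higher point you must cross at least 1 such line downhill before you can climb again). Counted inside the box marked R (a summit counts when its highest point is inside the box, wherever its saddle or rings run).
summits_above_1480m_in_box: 1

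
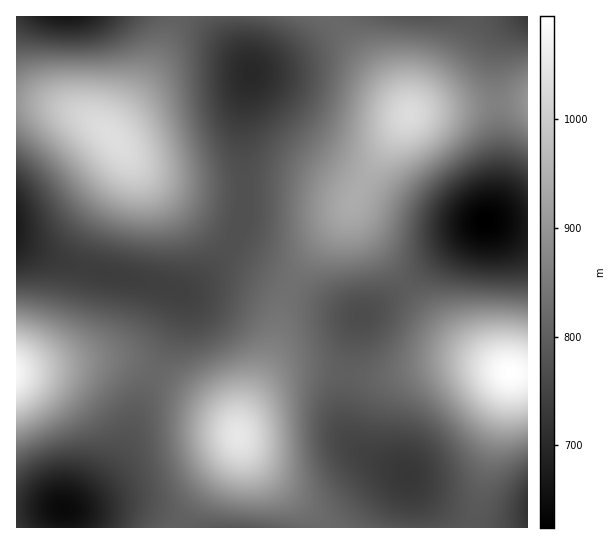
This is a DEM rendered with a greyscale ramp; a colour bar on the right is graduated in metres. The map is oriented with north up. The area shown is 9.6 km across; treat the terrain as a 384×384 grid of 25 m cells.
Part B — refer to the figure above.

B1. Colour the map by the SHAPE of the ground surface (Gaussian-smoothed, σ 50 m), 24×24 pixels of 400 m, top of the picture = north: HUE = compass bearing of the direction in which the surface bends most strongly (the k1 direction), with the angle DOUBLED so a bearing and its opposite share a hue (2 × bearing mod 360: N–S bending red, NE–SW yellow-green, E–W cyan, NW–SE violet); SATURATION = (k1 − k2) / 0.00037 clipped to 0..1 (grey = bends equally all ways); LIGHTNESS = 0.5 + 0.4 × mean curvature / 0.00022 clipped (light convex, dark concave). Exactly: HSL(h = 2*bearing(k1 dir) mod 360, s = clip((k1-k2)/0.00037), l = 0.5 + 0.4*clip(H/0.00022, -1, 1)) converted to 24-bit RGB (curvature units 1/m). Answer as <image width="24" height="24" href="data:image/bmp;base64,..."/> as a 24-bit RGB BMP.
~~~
<image width="24" height="24" href="data:image/bmp;base64,Qk32BgAAAAAAADYAAAAoAAAAGAAAABgAAAABABgAAAAAAMAGAAATCwAAEwsAAAAAAAAAAAAANVwYHyMQIxsQMScRc3YfpbIqx5Ey1RoWzwAptwwplFk+P7VGK+1+PPKnU96uWsCQUpthU25NXkNCgDRGuTM10ZBOxNlFa7weUUsmHRgWIyEbP1kuTp4yZKtBkGdNsRxQ3wBM5S1Ay8l5bOyFSP+sKf3OQ8vJaY2UfWtiYlJRVUFTbEFarktF35tW68VKvrAnYUUxLS46MVpaOZ1tPsVvUaKCa0SFrR2i5i6j4Z+l5fHWufrIVf/CFd3aOGaLeU5wiEVGbkhGUUJRWUJVl1VC6441/6Yt0YQZfW5GOW1rJp2QKNCbPsiZQn+aOyeNbh64w3rW7ODf5PHa1vXaa9fBKl+JLyZVaDNPjkI5fFFEVENPTjtMgUY38XUS/5kn65AXh6pnOLCdHMeuJMyeOamPNGGCHCyDHzK9lKfX4Ovg6/Ha7u7dnHivQiRsNRlKZzRalFFLjFdUZkRpUzNbfTlI32gs+6dQ47hhqszAXcfUJ8vZMrSxPo2NLmF5F1uHEJjKcOTg2/Db9OzX8by42TuZcReFQxttYUOHnXCcpGWmdjmcXymNlEOfx36A6c215d7H3OHvjqboSnXfOmHDRGWfM3WZE5erAdXNLOuvmNiL7cab/Wto8R97nB+tPySkPErBdW2/k13JfCPZWxnUcFPTwLvZ5+Lp4uTp3tf0tZ72fFX0ZkHlWU3PSXrHIrXQDse2ILV6b69F4I09+00z4zhcqUe2N0q8NmfOUFPHf0bQcyrhSTPpdZLq0ub02+rw3eDu38LsyX7xqU30k0zri2XbcnHKV4u9OZSdN3RiYXBAs3Yv5HI00Xdan3V+UHubPGmVQkuOYESdU0G+VYTYgNXvv/b12fLw3+DsynKd0kqxyD7Npk3Eoma9p3G0l2ShZlN4SElXW1pKlX9IzKBTz6dnrJZkZnNWPlJOOk5MRWlkSaKVTtm+Ze/IgevAm9OwvaefsDwppywnkzU1h0VDjE5Gl0lAkz47dz9EXEtSVmVdeY5iuaxvzpxnxW1CgU04TkcxL08qJYE3Gc1VIPR4NO6BRs9pfahVp21CmjcSnEESik0Zdk4bbksZdk0Xf1UeeGUzU3BJSoduXZl+opV5yWNb3Swzsikte1k/OYY1D8c5APJLAPhUHsdRQIg+dGE6hj4hnjAWrj0SnkMSgEESbkQQdlwSiYscY5grMqBDMqV4R5iNiGeLwkVw4zVq2UhusX50ZMFrKPJfAPxQCcZGJXw9P041VjEqeSgenjApvikgvx4ZqycbnEwmpZUxe8QwK9kqIdNoJK6MNHyGU0p4pUeKz1iV1ouqz7Ozr9Gpatt2IdE8Hn4tHkAiJyshPicmay0rgkE7rzE8yyhI0DVVvmtms8CIg9uGZ+eYNN+xJZmpKE55NzlxclSKrX+nyqy53MfE2821zMt6iqM7PlUkGSQUFh4VKC0iUkE3YE8/h0RArUhXunWDxbesxuDIwe3SlOfRSrnXIlCpHyiDMDiAU22TgqCltq+n16ul6paG73FIwl8gZVInJzIeFSYcHDEmM0MxT1NFcWpRj5ZmlLiPut2/2PHezu7cmdbXQ2nLHRmrJBiZMjyeUYqqcKuloZmKzmx0/EpR/0hA9EMmoF5CRWJZJFFYH0NOL0VKTE58Y5OFa8CPiOCqsu7Dx+/LtN24i6yyQj2mKhmYKBugO0iuX4usbJOekGmTxUF4+D5p/2998Y+SxpenXne6HEu0EyuRJymAT0/UiLrUmunepvHasuzMs92wusSWlXx2TkJ8IyF6JS2PRligZ3maaWeKfVCKrkGb2mag8LnH8drf5tzthInqDhb/DgDZIgTlgZP1xuH20vH5wuvytdTaxq+nxot6pV1aWUtuKTloKkNzSVx8bGV3d1x2Z015clSWr5O66N/h6uHj5d3uoI3yNxX/HwDsLR3/ksn20O75zub1rLTkxJHT2Xmi32VzwlddfVd4M0JiKj9XQkxVY1hPaVxSVG5uT52ZfcivyOTN5+rh48/fsWreTQTlEgDXI1H8XfDVieTTja7GrmbB1z+n60V7715r2mFnoVJxTzxiLStBPjc2XVw9YnZFQZFSLMdzReWBguGIydWhzX+AyDaWcyuSKkSTINDgCuVJMa9HcG1LeixDoh045SAe7mZS515XxzFUcytUQyg7Qj40UG08Rp49MMdRG+dgHu1UQtU9ubtRxD4vsCE7fzxKPoRSEsxSEZELKEoXKiISORsQcjsYwXgh5IY67Ecw1g0ujRQ4Xio0TWQ/NqRIN9VoQ95+N990Kc1QQ5w6gW9BmicntB8mrmc6brkzF8UM"/>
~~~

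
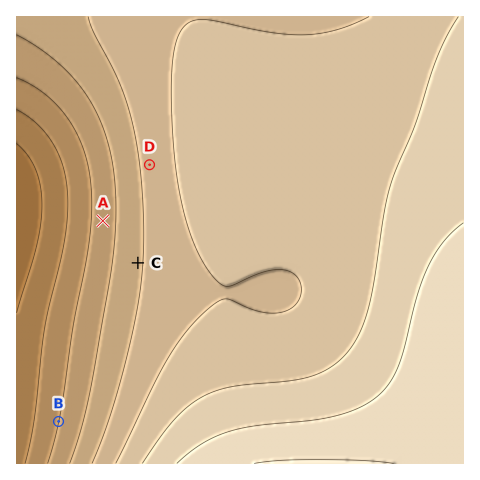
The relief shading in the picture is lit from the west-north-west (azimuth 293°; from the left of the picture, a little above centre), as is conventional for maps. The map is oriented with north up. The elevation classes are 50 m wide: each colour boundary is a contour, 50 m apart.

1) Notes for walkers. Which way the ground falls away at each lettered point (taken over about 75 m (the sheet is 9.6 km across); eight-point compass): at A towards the W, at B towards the W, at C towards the W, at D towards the W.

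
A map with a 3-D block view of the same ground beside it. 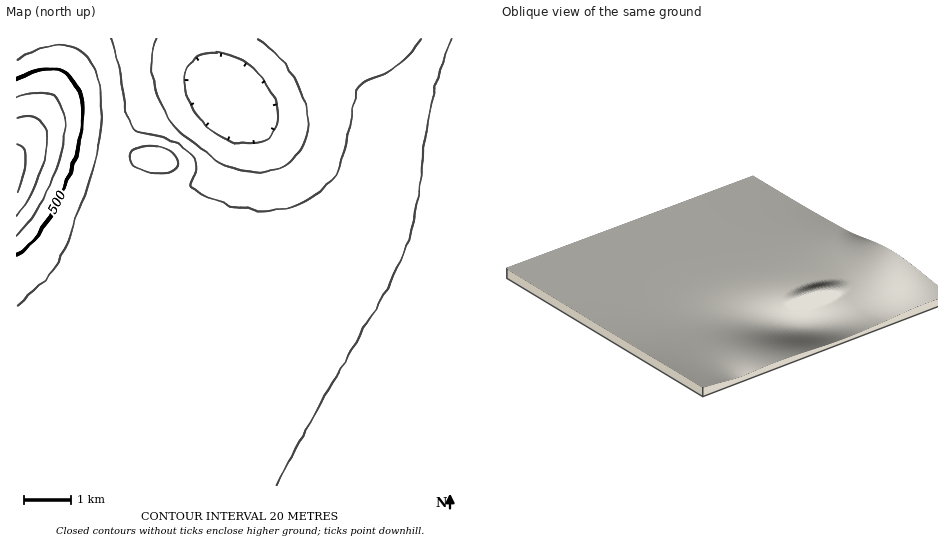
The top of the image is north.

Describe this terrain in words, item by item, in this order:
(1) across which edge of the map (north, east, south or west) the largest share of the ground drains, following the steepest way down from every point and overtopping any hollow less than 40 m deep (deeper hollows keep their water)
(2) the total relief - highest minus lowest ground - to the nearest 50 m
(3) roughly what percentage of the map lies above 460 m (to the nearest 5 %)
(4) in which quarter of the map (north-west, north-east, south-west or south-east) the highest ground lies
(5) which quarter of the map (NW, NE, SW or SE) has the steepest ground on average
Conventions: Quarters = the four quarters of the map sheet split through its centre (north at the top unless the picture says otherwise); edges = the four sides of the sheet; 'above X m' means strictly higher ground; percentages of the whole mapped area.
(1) The largest share of the runoff leaves by the northern edge.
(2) The total relief is about 150 m.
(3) About 85 % of the map lies above 460 m.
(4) The highest ground is in the north-west quarter.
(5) The north-west quarter is the steepest part of the map.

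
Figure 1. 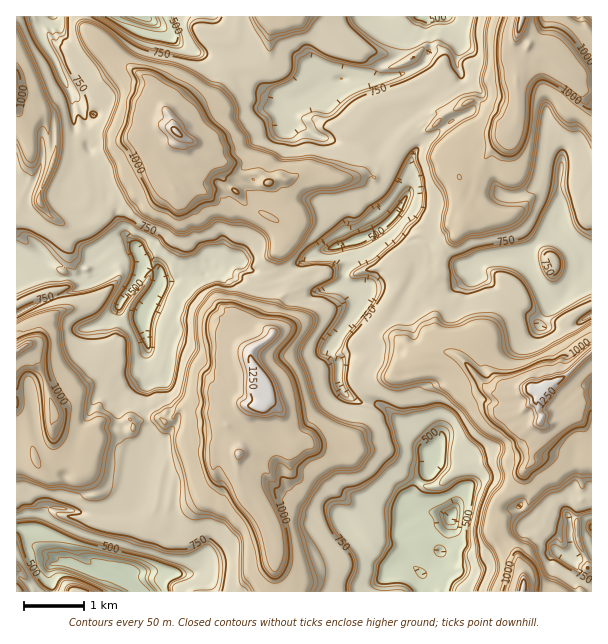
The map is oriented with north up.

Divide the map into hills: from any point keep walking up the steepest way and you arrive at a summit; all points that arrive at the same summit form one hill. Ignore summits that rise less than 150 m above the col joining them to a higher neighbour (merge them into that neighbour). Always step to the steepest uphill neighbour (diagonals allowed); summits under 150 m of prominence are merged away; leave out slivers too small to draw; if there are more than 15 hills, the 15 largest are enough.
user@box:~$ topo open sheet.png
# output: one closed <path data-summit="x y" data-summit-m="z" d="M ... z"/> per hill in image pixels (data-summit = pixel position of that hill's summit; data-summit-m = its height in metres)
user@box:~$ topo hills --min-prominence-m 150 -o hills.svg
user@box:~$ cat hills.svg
<path data-summit="261 381" data-summit-m="1267" d="M347 244l-6 0-29 10-15 10-13 12-12 4-12 0-8-9-12-9-7-2-11 4-6 4-7 0-5 4-46 10-1 9-11 17-2 9 0 12 4 13 2 15 14 10 2 5-8 6-5-2-1 4-6 6-1 19 3 30 6 9 0 6-8 15-6 33-9 14-14 5-27-1-27-8-13 0-6 5-6 17 2 15 8 9 12 8 12 2 27 8 23 11 9-11 22-1 21 3 24 0 6 5 3 13 178-1 0-13 7-11-6-1-11-6-25-30 25-10 33 0 14-6-10-7-2-9 6-15 14-13 0-17-9-16-19-13-16-16-6-4-18-1-14-6-10-14 0-21-4-5-3-10 23-35 4-12-2-6-6-6-8-3 2-15 6-7z"/><path data-summit="545 389" data-summit-m="1270" d="M390 220l-21 15-23 8 4 20-6 7-2 15 8 3 6 6 2 6-4 12-18 26-5 13 7 11 0 21 5 9 14 10 11 2 12 0 6 4 16 16 15 9 11 16 2 21-14 13-6 15 2 9 10 7-14 6-33 0-25 10 25 30 11 6 6 1-7 11 1 14 57 0 1-2-6-7-17-10 12-10 6-9 9-23 2-15 4-4 10-21 7-5 12 1 8 3 18 16 10 0 11 22 10 1 12 11 2 8 22 16 2 5-4 9 3 13 14 1 1-320-7-1-10 7-9 15-5 5-6 2-14-12-11-19-12-11-35-2-6 3-7 9-14-4-22-4-4-6 0-6-5-7-12-1z"/><path data-summit="176 131" data-summit-m="1263" d="M146 16l-96 0-12 11 0 5 14 22 12 27 8 11 2 37 10 9 7 14 5 28 2 8 8 6 0 10 10 11 10 21 10 10 6 14 0 6 18 7-1 9 9 0 26-6 4-4 6 0 5-4 7 0 6-4 11-4 7 2 12 9 8 9 12 0 12-4 13-12 15-10 57-19 12-7 16-16 11-17 2-9 0-25 4-8-7-8-18-12-5 2-6 13-10-3-21 0-30-9-24-12-9-8 0-12 7-7-22 0-8-6-12-5-17-17-4-7-43-14-8-5-13-15z"/><path data-summit="522 17" data-summit-m="1266" d="M591 16l-145 1 8 9 6 19-3 12 3 18-5 5-9 2-6 4-14 17-27 19-7 4-7 6 22 13 7 8-4 8-1 31-12 20-7 7 23 21 12 1 5 7 0 6 4 6 22 4 14 4 7-9 6-3 30 0 8 3 16-18 18-13 3 0 22 24 4 9 0 9 8 0z"/><path data-summit="17 351" data-summit-m="1222" d="M129 241l-9 0-20 13 3 10-10 16-9 3-16 11-21 6-31 14 0 181 7 1 5 4 2 28 7 6 2 12 1-22 4-11 6-5 13 0 27 8 27 1 14-5 5-5 6-13 4-29 8-15 0-6-6-9-3-30 1-19 6-6 0-6-6-9 2-23-4-13 0-12 4-12-18-15 12-21 0-9-6-14z"/><path data-summit="17 92" data-summit-m="1084" d="M48 16l-32 1 0 253 16 1 4-1 6-8 6-2 18 8 9 10 6 0 1-11 8-8 30-18 10-1-4-4-10-21-10-11 0-10-9-9-6-33-7-14-10-9-2-37-8-11-12-27-12-18-2-9z"/><path data-summit="288 17" data-summit-m="944" d="M410 16l-194 0 8 13 18 16-8 7-28 4 22 6 4 7 17 17 12 5 8 6 31 0 12-5 12-8 11-5 37 0 7-11 18-14 6-30z"/><path data-summit="522 591" data-summit-m="1265" d="M477 486l-6 0-7 5-10 21-4 4-2 15-9 23-6 9-12 10 17 10 6 9 132 0-2-14 4-9-2-5-15-10-7-6-2-8-12-11-10-1-11-22-7 2-21-18z"/><path data-summit="552 263" data-summit-m="777" d="M558 228l-3 0-18 13-15 17 8 11 11 19 14 12 6-2 13-19 10-7 0-11-4-9z"/><path data-summit="17 591" data-summit-m="781" d="M20 528l-4 0 0 63 35 1-2-23 4-5 7-3-18-12-5-9 0-6-4-4z"/><path data-summit="77 591" data-summit-m="780" d="M66 562l-13 2-4 5 0 10 4 13 83-1-4-3-25-12z"/>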